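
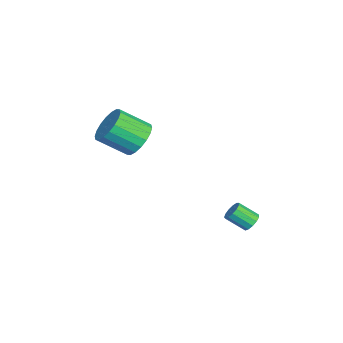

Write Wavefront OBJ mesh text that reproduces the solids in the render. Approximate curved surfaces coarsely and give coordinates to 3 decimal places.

v 1.331 4.121 -0.111
v 1.694 3.83 -0.439
v 1.593 2.867 0.304
v 1.229 3.159 0.631
v 1.872 3.981 -0.219
v 1.771 3.019 0.524
v 1.878 4.177 0.035
v 1.777 3.215 0.778
v 1.71 4.355 0.243
v 1.609 3.393 0.986
v 1.422 4.459 0.339
v 1.321 3.497 1.081
v 1.104 4.456 0.291
v 1.003 3.493 1.034
v 0.858 4.346 0.116
v 0.757 3.384 0.858
v 0.763 4.165 -0.132
v 0.662 3.203 0.611
v 0.847 3.97 -0.373
v 0.746 3.008 0.37
v 1.085 3.823 -0.531
v 0.984 2.861 0.212
v 1.401 3.771 -0.556
v 1.3 2.809 0.187
v -2.124 -1.468 3.352
v -1.626 -0.879 4.121
v -1.518 -2.402 5.218
v -2.016 -2.992 4.448
v -2.095 -0.83 4.235
v -1.987 -2.354 5.332
v -2.57 -0.908 4.174
v -2.461 -2.432 5.27
v -2.956 -1.097 3.95
v -2.848 -2.62 5.046
v -3.178 -1.359 3.607
v -3.07 -2.883 4.704
v -3.191 -1.643 3.214
v -3.083 -3.167 4.311
v -2.993 -1.893 2.848
v -2.885 -3.416 3.945
v -2.622 -2.058 2.582
v -2.514 -3.581 3.679
v -2.153 -2.106 2.468
v -2.045 -3.63 3.565
v -1.679 -2.028 2.53
v -1.57 -3.552 3.626
v -1.292 -1.84 2.754
v -1.184 -3.363 3.85
v -1.07 -1.577 3.096
v -0.962 -3.101 4.193
v -1.057 -1.293 3.489
v -0.949 -2.817 4.586
v -1.255 -1.044 3.855
v -1.147 -2.567 4.952
f 2 1 5
f 2 5 3
f 3 5 6
f 3 6 4
f 5 1 7
f 5 7 6
f 6 7 8
f 6 8 4
f 7 1 9
f 7 9 8
f 8 9 10
f 8 10 4
f 9 1 11
f 9 11 10
f 10 11 12
f 10 12 4
f 11 1 13
f 11 13 12
f 12 13 14
f 12 14 4
f 13 1 15
f 13 15 14
f 14 15 16
f 14 16 4
f 15 1 17
f 15 17 16
f 16 17 18
f 16 18 4
f 17 1 19
f 17 19 18
f 18 19 20
f 18 20 4
f 19 1 21
f 19 21 20
f 20 21 22
f 20 22 4
f 21 1 23
f 21 23 22
f 22 23 24
f 22 24 4
f 23 1 2
f 23 2 24
f 24 2 3
f 24 3 4
f 26 25 29
f 26 29 27
f 27 29 30
f 27 30 28
f 29 25 31
f 29 31 30
f 30 31 32
f 30 32 28
f 31 25 33
f 31 33 32
f 32 33 34
f 32 34 28
f 33 25 35
f 33 35 34
f 34 35 36
f 34 36 28
f 35 25 37
f 35 37 36
f 36 37 38
f 36 38 28
f 37 25 39
f 37 39 38
f 38 39 40
f 38 40 28
f 39 25 41
f 39 41 40
f 40 41 42
f 40 42 28
f 41 25 43
f 41 43 42
f 42 43 44
f 42 44 28
f 43 25 45
f 43 45 44
f 44 45 46
f 44 46 28
f 45 25 47
f 45 47 46
f 46 47 48
f 46 48 28
f 47 25 49
f 47 49 48
f 48 49 50
f 48 50 28
f 49 25 51
f 49 51 50
f 50 51 52
f 50 52 28
f 51 25 53
f 51 53 52
f 52 53 54
f 52 54 28
f 53 25 26
f 53 26 54
f 54 26 27
f 54 27 28



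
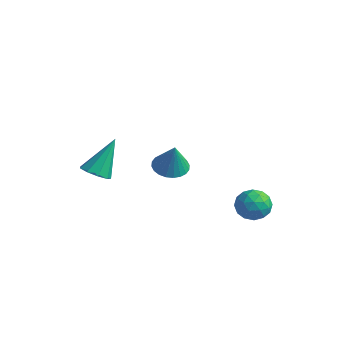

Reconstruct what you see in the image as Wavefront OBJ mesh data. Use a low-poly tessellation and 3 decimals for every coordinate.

v -2.635 -4.291 0.32
v -1.837 -4.259 0.275
v -2.585 -3.069 2.1
v -2.057 -3.843 -0.004
v -2.548 -3.637 -0.132
v -3.079 -3.737 -0.048
v -3.403 -4.097 0.208
v -3.367 -4.547 0.516
v -2.989 -4.878 0.733
v -2.445 -4.934 0.756
v -1.99 -4.69 0.576
v 1.749 -3.712 2.596
v 2.539 -3.871 2.327
v 2.211 -3.888 4.064
v 2.548 -3.542 2.364
v 2.435 -3.238 2.436
v 2.218 -3.007 2.532
v 1.929 -2.883 2.638
v 1.613 -2.885 2.737
v 1.317 -3.014 2.815
v 1.087 -3.248 2.859
v 0.958 -3.554 2.864
v 0.949 -3.883 2.827
v 1.062 -4.187 2.756
v 1.279 -4.418 2.659
v 1.568 -4.542 2.554
v 1.884 -4.54 2.454
v 2.18 -4.411 2.376
v 2.41 -4.176 2.332
v 2.657 -0.017 -1.454
v 3.286 0.646 -1.434
v 3.414 -0.766 -0.426
v 4.043 -0.103 -0.406
v 3.203 0.054 -0.08
v 2.735 0.517 -0.715
v 3.965 -0.637 -1.145
v 3.497 -0.174 -1.78
v 4.095 0.264 -1.243
v 3.624 0.69 -0.585
v 3.076 -0.81 -1.275
v 2.605 -0.384 -0.617
v 2.905 0.38 -1.534
v 3.795 -0.5 -0.326
v 3.301 -0.408 -0.134
v 3.671 -0.018 -0.122
v 2.581 0.304 -1.112
v 2.951 0.694 -1.1
v 2.902 0.346 -0.304
v 3.749 -0.814 -0.76
v 4.119 -0.424 -0.748
v 3.029 -0.102 -1.738
v 3.399 0.288 -1.726
v 3.798 -0.466 -1.556
v 3.75 0.545 -1.41
v 4.195 0.105 -0.806
v 4.149 -0.209 -1.24
v 3.874 0.063 -1.613
v 3.473 0.796 -1.023
v 3.918 0.356 -0.419
v 3.424 0.448 -0.228
v 3.149 0.72 -0.601
v 3.948 0.571 -0.911
v 2.782 -0.476 -1.441
v 3.227 -0.916 -0.837
v 3.551 -0.84 -1.259
v 3.276 -0.568 -1.632
v 2.505 -0.225 -1.054
v 2.95 -0.665 -0.45
v 2.826 -0.183 -0.247
v 2.551 0.089 -0.62
v 2.752 -0.691 -0.949
f 2 1 4
f 2 4 3
f 4 1 5
f 4 5 3
f 5 1 6
f 5 6 3
f 6 1 7
f 6 7 3
f 7 1 8
f 7 8 3
f 8 1 9
f 8 9 3
f 9 1 10
f 9 10 3
f 10 1 11
f 10 11 3
f 11 1 2
f 11 2 3
f 13 12 15
f 13 15 14
f 15 12 16
f 15 16 14
f 16 12 17
f 16 17 14
f 17 12 18
f 17 18 14
f 18 12 19
f 18 19 14
f 19 12 20
f 19 20 14
f 20 12 21
f 20 21 14
f 21 12 22
f 21 22 14
f 22 12 23
f 22 23 14
f 23 12 24
f 23 24 14
f 24 12 25
f 24 25 14
f 25 12 26
f 25 26 14
f 26 12 27
f 26 27 14
f 27 12 28
f 27 28 14
f 28 12 29
f 28 29 14
f 29 12 13
f 29 13 14
f 30 67 46
f 67 41 70
f 46 70 35
f 67 70 46
f 30 46 42
f 46 35 47
f 42 47 31
f 46 47 42
f 30 42 51
f 42 31 52
f 51 52 37
f 42 52 51
f 30 51 63
f 51 37 66
f 63 66 40
f 51 66 63
f 30 63 67
f 63 40 71
f 67 71 41
f 63 71 67
f 31 47 58
f 47 35 61
f 58 61 39
f 47 61 58
f 35 70 48
f 70 41 69
f 48 69 34
f 70 69 48
f 41 71 68
f 71 40 64
f 68 64 32
f 71 64 68
f 40 66 65
f 66 37 53
f 65 53 36
f 66 53 65
f 37 52 57
f 52 31 54
f 57 54 38
f 52 54 57
f 33 59 45
f 59 39 60
f 45 60 34
f 59 60 45
f 33 45 43
f 45 34 44
f 43 44 32
f 45 44 43
f 33 43 50
f 43 32 49
f 50 49 36
f 43 49 50
f 33 50 55
f 50 36 56
f 55 56 38
f 50 56 55
f 33 55 59
f 55 38 62
f 59 62 39
f 55 62 59
f 34 60 48
f 60 39 61
f 48 61 35
f 60 61 48
f 32 44 68
f 44 34 69
f 68 69 41
f 44 69 68
f 36 49 65
f 49 32 64
f 65 64 40
f 49 64 65
f 38 56 57
f 56 36 53
f 57 53 37
f 56 53 57
f 39 62 58
f 62 38 54
f 58 54 31
f 62 54 58



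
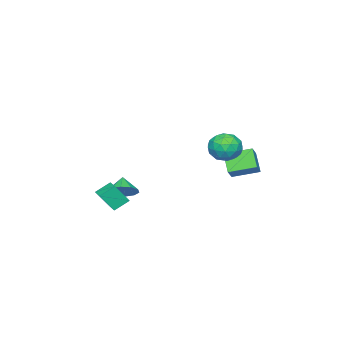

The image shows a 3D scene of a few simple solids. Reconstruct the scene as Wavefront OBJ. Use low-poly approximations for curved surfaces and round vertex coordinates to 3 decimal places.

v -5.152 1.874 0.197
v -4.337 2.142 0.916
v -4.451 2.644 -0.883
v -3.636 2.912 -0.163
v -4.284 0.448 -0.257
v -3.469 0.716 0.463
v -3.583 1.218 -1.336
v -2.768 1.486 -0.617
v 0.723 -3.462 -2.182
v 1.399 -4.144 -2.047
v 0.057 -3.958 -1.358
v 1.519 -3.689 -1.676
v 1.334 -3.147 -1.499
v 0.917 -2.725 -1.582
v 0.425 -2.585 -1.895
v 0.047 -2.78 -2.318
v -0.073 -3.235 -2.688
v 0.111 -3.777 -2.866
v 0.529 -4.199 -2.782
v 1.021 -4.339 -2.469
v -1.943 2.742 2.529
v -1.53 3.159 1.631
v -0.59 1.661 2.649
v -0.177 2.078 1.751
v -0.213 2.665 2.648
v -1.049 3.333 2.574
v -1.071 1.487 1.706
v -1.907 2.155 1.632
v -0.991 2.383 1.123
v -0.461 3.111 1.705
v -1.659 1.709 2.575
v -1.129 2.437 3.157
v -1.855 3.045 2.069
v -0.265 1.775 2.211
v -0.286 2.12 2.738
v -0.043 2.365 2.21
v -1.572 3.148 2.623
v -1.329 3.393 2.096
v -0.556 3.103 2.693
v -0.791 1.427 2.184
v -0.548 1.672 1.657
v -2.077 2.455 2.07
v -1.834 2.7 1.542
v -1.564 1.717 1.587
v -1.296 2.834 1.243
v -0.501 2.199 1.314
v -1.026 1.852 1.287
v -1.517 2.244 1.243
v -0.984 3.262 1.585
v -0.189 2.627 1.656
v -0.21 2.972 2.183
v -0.701 3.365 2.139
v -0.667 2.806 1.286
v -1.931 2.193 2.624
v -1.136 1.558 2.695
v -1.419 1.455 2.141
v -1.91 1.848 2.097
v -1.619 2.621 2.966
v -0.824 1.986 3.037
v -0.603 2.576 3.037
v -1.094 2.968 2.993
v -1.453 2.014 2.994
v 3.201 -2.536 -2.234
v 3.727 -3.154 -1.081
v 2.449 -2.023 -1.616
v 2.975 -2.641 -0.463
v 3.885 -1.699 -2.097
v 4.411 -2.317 -0.944
v 3.133 -1.186 -1.479
v 3.659 -1.804 -0.326
f 2 4 1
f 5 2 1
f 1 4 3
f 3 5 1
f 2 8 4
f 6 2 5
f 6 8 2
f 4 8 3
f 7 5 3
f 3 8 7
f 7 6 5
f 8 6 7
f 10 9 12
f 10 12 11
f 12 9 13
f 12 13 11
f 13 9 14
f 13 14 11
f 14 9 15
f 14 15 11
f 15 9 16
f 15 16 11
f 16 9 17
f 16 17 11
f 17 9 18
f 17 18 11
f 18 9 19
f 18 19 11
f 19 9 20
f 19 20 11
f 20 9 10
f 20 10 11
f 21 58 37
f 58 32 61
f 37 61 26
f 58 61 37
f 21 37 33
f 37 26 38
f 33 38 22
f 37 38 33
f 21 33 42
f 33 22 43
f 42 43 28
f 33 43 42
f 21 42 54
f 42 28 57
f 54 57 31
f 42 57 54
f 21 54 58
f 54 31 62
f 58 62 32
f 54 62 58
f 22 38 49
f 38 26 52
f 49 52 30
f 38 52 49
f 26 61 39
f 61 32 60
f 39 60 25
f 61 60 39
f 32 62 59
f 62 31 55
f 59 55 23
f 62 55 59
f 31 57 56
f 57 28 44
f 56 44 27
f 57 44 56
f 28 43 48
f 43 22 45
f 48 45 29
f 43 45 48
f 24 50 36
f 50 30 51
f 36 51 25
f 50 51 36
f 24 36 34
f 36 25 35
f 34 35 23
f 36 35 34
f 24 34 41
f 34 23 40
f 41 40 27
f 34 40 41
f 24 41 46
f 41 27 47
f 46 47 29
f 41 47 46
f 24 46 50
f 46 29 53
f 50 53 30
f 46 53 50
f 25 51 39
f 51 30 52
f 39 52 26
f 51 52 39
f 23 35 59
f 35 25 60
f 59 60 32
f 35 60 59
f 27 40 56
f 40 23 55
f 56 55 31
f 40 55 56
f 29 47 48
f 47 27 44
f 48 44 28
f 47 44 48
f 30 53 49
f 53 29 45
f 49 45 22
f 53 45 49
f 64 66 63
f 67 64 63
f 63 66 65
f 65 67 63
f 64 70 66
f 68 64 67
f 68 70 64
f 66 70 65
f 69 67 65
f 65 70 69
f 69 68 67
f 70 68 69



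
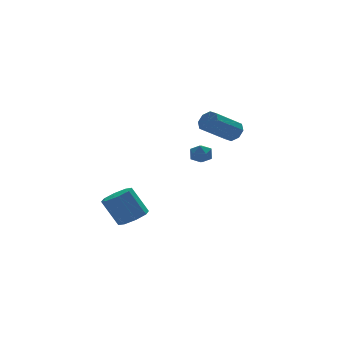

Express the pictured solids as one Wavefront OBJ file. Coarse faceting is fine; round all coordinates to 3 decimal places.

v -3.194 -2.86 -2.533
v -2.359 -2.988 -2.121
v -3.051 -2.328 -0.514
v -3.886 -2.2 -0.927
v -2.423 -2.335 -2.417
v -3.115 -1.675 -0.81
v -2.938 -1.99 -2.781
v -3.631 -1.33 -1.174
v -3.604 -2.154 -3
v -4.296 -1.494 -1.393
v -4.029 -2.732 -2.946
v -4.721 -2.072 -1.339
v -3.965 -3.385 -2.65
v -4.657 -2.725 -1.043
v -3.449 -3.73 -2.286
v -4.142 -3.07 -0.679
v -2.784 -3.566 -2.067
v -3.476 -2.906 -0.46
v 1.299 -0.649 0.323
v 1.855 -0.21 0.48
v 1.805 -1.51 0.94
v 2.361 -1.071 1.097
v 1.706 -0.945 1.383
v 1.393 -0.412 1.002
v 2.267 -1.308 0.418
v 1.954 -0.775 0.037
v 2.453 -0.617 0.539
v 2.106 -0.393 1.136
v 1.554 -1.327 0.284
v 1.207 -1.103 0.881
v 3.953 -0.635 2.012
v 4.375 -0.839 2.585
v 2.609 -1.189 3.761
v 2.187 -0.985 3.188
v 4.264 -0.283 2.584
v 2.499 -0.633 3.76
v 3.971 0.066 2.248
v 2.206 -0.284 3.424
v 3.667 0.005 1.774
v 1.902 -0.345 2.95
v 3.531 -0.431 1.439
v 1.765 -0.781 2.615
v 3.641 -0.987 1.44
v 1.876 -1.337 2.616
v 3.934 -1.336 1.776
v 2.169 -1.686 2.952
v 4.238 -1.275 2.25
v 2.473 -1.625 3.426
f 2 1 5
f 2 5 3
f 3 5 6
f 3 6 4
f 5 1 7
f 5 7 6
f 6 7 8
f 6 8 4
f 7 1 9
f 7 9 8
f 8 9 10
f 8 10 4
f 9 1 11
f 9 11 10
f 10 11 12
f 10 12 4
f 11 1 13
f 11 13 12
f 12 13 14
f 12 14 4
f 13 1 15
f 13 15 14
f 14 15 16
f 14 16 4
f 15 1 17
f 15 17 16
f 16 17 18
f 16 18 4
f 17 1 2
f 17 2 18
f 18 2 3
f 18 3 4
f 19 30 24
f 19 24 20
f 19 20 26
f 19 26 29
f 19 29 30
f 20 24 28
f 24 30 23
f 30 29 21
f 29 26 25
f 26 20 27
f 22 28 23
f 22 23 21
f 22 21 25
f 22 25 27
f 22 27 28
f 23 28 24
f 21 23 30
f 25 21 29
f 27 25 26
f 28 27 20
f 32 31 35
f 32 35 33
f 33 35 36
f 33 36 34
f 35 31 37
f 35 37 36
f 36 37 38
f 36 38 34
f 37 31 39
f 37 39 38
f 38 39 40
f 38 40 34
f 39 31 41
f 39 41 40
f 40 41 42
f 40 42 34
f 41 31 43
f 41 43 42
f 42 43 44
f 42 44 34
f 43 31 45
f 43 45 44
f 44 45 46
f 44 46 34
f 45 31 47
f 45 47 46
f 46 47 48
f 46 48 34
f 47 31 32
f 47 32 48
f 48 32 33
f 48 33 34



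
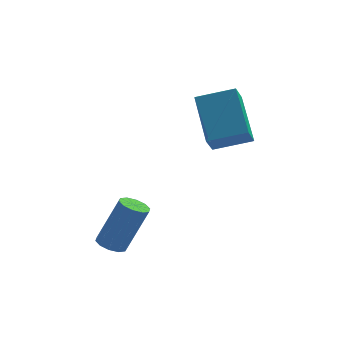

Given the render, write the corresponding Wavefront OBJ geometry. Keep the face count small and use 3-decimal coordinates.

v 1.34 0.008 -0.044
v 1.13 -0.567 0.616
v 0.989 1.524 1.166
v 0.78 0.949 1.826
v 2.64 -0.009 0.354
v 2.431 -0.584 1.014
v 2.29 1.507 1.564
v 2.08 0.932 2.224
v -1.773 -2.676 -2.75
v -1.336 -2.901 -2.922
v -0.611 -2.749 -1.282
v -1.047 -2.524 -1.11
v -1.308 -2.584 -2.964
v -0.583 -2.431 -1.324
v -1.457 -2.302 -2.925
v -0.732 -2.149 -1.284
v -1.726 -2.163 -2.818
v -1.001 -2.01 -1.178
v -2.014 -2.22 -2.686
v -1.288 -2.067 -1.046
v -2.209 -2.451 -2.578
v -1.484 -2.299 -0.938
v -2.237 -2.769 -2.536
v -1.512 -2.616 -0.896
v -2.088 -3.051 -2.576
v -1.363 -2.898 -0.935
v -1.819 -3.19 -2.682
v -1.094 -3.037 -1.042
v -1.532 -3.133 -2.814
v -0.806 -2.98 -1.174
f 2 4 1
f 5 2 1
f 1 4 3
f 3 5 1
f 2 8 4
f 6 2 5
f 6 8 2
f 4 8 3
f 7 5 3
f 3 8 7
f 7 6 5
f 8 6 7
f 10 9 13
f 10 13 11
f 11 13 14
f 11 14 12
f 13 9 15
f 13 15 14
f 14 15 16
f 14 16 12
f 15 9 17
f 15 17 16
f 16 17 18
f 16 18 12
f 17 9 19
f 17 19 18
f 18 19 20
f 18 20 12
f 19 9 21
f 19 21 20
f 20 21 22
f 20 22 12
f 21 9 23
f 21 23 22
f 22 23 24
f 22 24 12
f 23 9 25
f 23 25 24
f 24 25 26
f 24 26 12
f 25 9 27
f 25 27 26
f 26 27 28
f 26 28 12
f 27 9 29
f 27 29 28
f 28 29 30
f 28 30 12
f 29 9 10
f 29 10 30
f 30 10 11
f 30 11 12



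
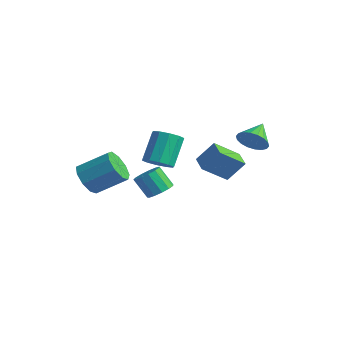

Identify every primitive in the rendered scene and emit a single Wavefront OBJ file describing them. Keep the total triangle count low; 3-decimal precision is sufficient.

v 3.337 2.34 0.925
v 3.852 2.187 1.61
v 2.843 3.5 1.555
v 4.075 2.406 1.381
v 4.152 2.612 1.063
v 4.068 2.764 0.717
v 3.839 2.832 0.412
v 3.51 2.802 0.209
v 3.148 2.681 0.148
v 2.823 2.492 0.24
v 2.599 2.273 0.469
v 2.522 2.067 0.788
v 2.607 1.915 1.134
v 2.836 1.848 1.438
v 3.164 1.877 1.641
v 3.527 1.998 1.703
v -0.753 -0.1 -3.518
v -0.167 -0.5 -3.193
v -0.941 -0.759 -2.117
v -1.527 -0.36 -2.442
v -0.122 -0.083 -3.06
v -0.896 -0.342 -1.984
v -0.277 0.328 -3.072
v -1.051 0.069 -1.997
v -0.584 0.603 -3.226
v -1.357 0.344 -2.151
v -0.944 0.655 -3.473
v -1.717 0.395 -2.397
v -1.243 0.467 -3.734
v -2.017 0.207 -2.658
v -1.388 0.099 -3.926
v -2.161 -0.161 -2.85
v -1.33 -0.333 -3.989
v -2.104 -0.592 -2.913
v -1.09 -0.69 -3.902
v -1.863 -0.949 -2.826
v -0.742 -0.86 -3.693
v -1.516 -1.12 -2.617
v -0.399 -0.789 -3.429
v -1.172 -1.048 -2.353
v -2.059 0.846 -2.408
v -1.467 0.448 -1.91
v -1.969 1.577 -0.414
v -2.561 1.974 -0.912
v -1.23 0.868 -2.147
v -1.731 1.997 -0.651
v -1.309 1.28 -2.484
v -1.811 2.408 -0.988
v -1.675 1.525 -2.792
v -2.177 2.654 -1.296
v -2.188 1.511 -2.953
v -2.689 2.64 -1.457
v -2.651 1.243 -2.906
v -3.153 2.372 -1.41
v -2.889 0.823 -2.669
v -3.39 1.952 -1.173
v -2.809 0.412 -2.332
v -3.311 1.54 -0.836
v -2.443 0.166 -2.024
v -2.945 1.295 -0.528
v -1.931 0.18 -1.863
v -2.432 1.309 -0.367
v -2.777 -3.215 -2.351
v -2.13 -3.145 -3.111
v -1.057 -1.956 -2.089
v -1.703 -2.025 -1.329
v -2.611 -2.662 -3.168
v -1.538 -1.473 -2.146
v -3.169 -2.438 -2.843
v -2.096 -1.248 -1.821
v -3.544 -2.577 -2.287
v -2.471 -1.387 -1.266
v -3.559 -3.014 -1.762
v -2.486 -1.825 -0.74
v -3.209 -3.546 -1.512
v -2.135 -2.356 -0.49
v -2.655 -3.922 -1.654
v -1.582 -2.733 -0.633
v -2.159 -3.968 -2.123
v -1.086 -2.778 -1.101
v -1.952 -3.661 -2.698
v -0.879 -2.471 -1.676
v 3.354 0.286 -0.35
v 2.911 -0.975 0.685
v 3.857 0.984 0.716
v 3.414 -0.277 1.751
v 4.246 -0.143 -0.491
v 3.803 -1.404 0.544
v 4.749 0.555 0.575
v 4.306 -0.706 1.61
f 2 1 4
f 2 4 3
f 4 1 5
f 4 5 3
f 5 1 6
f 5 6 3
f 6 1 7
f 6 7 3
f 7 1 8
f 7 8 3
f 8 1 9
f 8 9 3
f 9 1 10
f 9 10 3
f 10 1 11
f 10 11 3
f 11 1 12
f 11 12 3
f 12 1 13
f 12 13 3
f 13 1 14
f 13 14 3
f 14 1 15
f 14 15 3
f 15 1 16
f 15 16 3
f 16 1 2
f 16 2 3
f 18 17 21
f 18 21 19
f 19 21 22
f 19 22 20
f 21 17 23
f 21 23 22
f 22 23 24
f 22 24 20
f 23 17 25
f 23 25 24
f 24 25 26
f 24 26 20
f 25 17 27
f 25 27 26
f 26 27 28
f 26 28 20
f 27 17 29
f 27 29 28
f 28 29 30
f 28 30 20
f 29 17 31
f 29 31 30
f 30 31 32
f 30 32 20
f 31 17 33
f 31 33 32
f 32 33 34
f 32 34 20
f 33 17 35
f 33 35 34
f 34 35 36
f 34 36 20
f 35 17 37
f 35 37 36
f 36 37 38
f 36 38 20
f 37 17 39
f 37 39 38
f 38 39 40
f 38 40 20
f 39 17 18
f 39 18 40
f 40 18 19
f 40 19 20
f 42 41 45
f 42 45 43
f 43 45 46
f 43 46 44
f 45 41 47
f 45 47 46
f 46 47 48
f 46 48 44
f 47 41 49
f 47 49 48
f 48 49 50
f 48 50 44
f 49 41 51
f 49 51 50
f 50 51 52
f 50 52 44
f 51 41 53
f 51 53 52
f 52 53 54
f 52 54 44
f 53 41 55
f 53 55 54
f 54 55 56
f 54 56 44
f 55 41 57
f 55 57 56
f 56 57 58
f 56 58 44
f 57 41 59
f 57 59 58
f 58 59 60
f 58 60 44
f 59 41 61
f 59 61 60
f 60 61 62
f 60 62 44
f 61 41 42
f 61 42 62
f 62 42 43
f 62 43 44
f 64 63 67
f 64 67 65
f 65 67 68
f 65 68 66
f 67 63 69
f 67 69 68
f 68 69 70
f 68 70 66
f 69 63 71
f 69 71 70
f 70 71 72
f 70 72 66
f 71 63 73
f 71 73 72
f 72 73 74
f 72 74 66
f 73 63 75
f 73 75 74
f 74 75 76
f 74 76 66
f 75 63 77
f 75 77 76
f 76 77 78
f 76 78 66
f 77 63 79
f 77 79 78
f 78 79 80
f 78 80 66
f 79 63 81
f 79 81 80
f 80 81 82
f 80 82 66
f 81 63 64
f 81 64 82
f 82 64 65
f 82 65 66
f 84 86 83
f 87 84 83
f 83 86 85
f 85 87 83
f 84 90 86
f 88 84 87
f 88 90 84
f 86 90 85
f 89 87 85
f 85 90 89
f 89 88 87
f 90 88 89



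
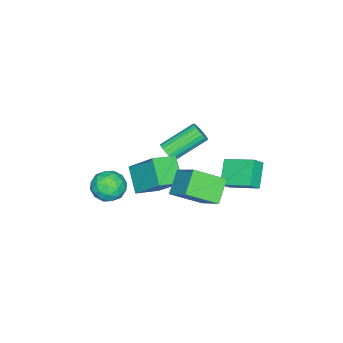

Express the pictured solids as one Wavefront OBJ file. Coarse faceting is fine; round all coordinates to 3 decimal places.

v 1.7 2.046 -0.134
v 2.464 3.346 1.087
v 2.805 2.218 -1.009
v 3.569 3.518 0.212
v 2.571 0.742 0.708
v 3.335 2.042 1.929
v 3.676 0.914 -0.167
v 4.44 2.214 1.054
v -3.834 0.497 -3.99
v -3.831 2.207 -3.285
v -2.654 0.895 -4.962
v -2.651 2.606 -4.257
v -3.269 0.254 -3.403
v -3.266 1.965 -2.698
v -2.089 0.653 -4.375
v -2.086 2.363 -3.67
v -1.134 -1.863 -2.071
v -0.958 -2.144 -1.559
v -2.33 -0.998 -0.457
v -2.506 -0.717 -0.969
v -0.799 -1.946 -1.567
v -2.172 -0.8 -0.466
v -0.699 -1.734 -1.663
v -2.071 -0.588 -0.562
v -0.673 -1.544 -1.829
v -2.046 -0.398 -0.728
v -0.728 -1.409 -2.037
v -2.1 -0.263 -0.936
v -0.852 -1.353 -2.251
v -2.225 -0.207 -1.15
v -1.025 -1.385 -2.433
v -2.398 -0.239 -1.332
v -1.217 -1.5 -2.553
v -2.59 -0.353 -1.452
v -1.395 -1.677 -2.59
v -2.767 -0.531 -1.488
v -1.527 -1.887 -2.536
v -2.899 -0.74 -1.435
v -1.592 -2.092 -2.402
v -2.964 -0.946 -1.301
v -1.577 -2.258 -2.211
v -2.949 -1.112 -1.11
v -1.485 -2.356 -1.996
v -2.858 -1.21 -0.894
v -1.333 -2.368 -1.793
v -2.706 -1.222 -0.692
v -1.147 -2.294 -1.638
v -2.519 -1.147 -0.537
v 1.042 -2.97 -3.306
v 1.72 -3.281 -2.658
v 1.42 -4.179 -4.282
v 2.098 -4.49 -3.634
v 1.137 -4.562 -3.416
v 0.903 -3.815 -2.813
v 2.237 -3.645 -4.127
v 2.003 -2.898 -3.524
v 2.459 -3.698 -3.166
v 1.779 -4.265 -2.726
v 1.361 -3.195 -4.214
v 0.681 -3.762 -3.774
v 1.348 -3.019 -2.896
v 1.792 -4.441 -4.044
v 1.227 -4.483 -3.915
v 1.626 -4.666 -3.535
v 0.868 -3.333 -2.987
v 1.267 -3.516 -2.606
v 0.923 -4.269 -3.052
v 1.873 -3.944 -4.334
v 2.272 -4.127 -3.953
v 1.514 -2.794 -3.405
v 1.913 -2.977 -3.025
v 2.217 -3.191 -3.888
v 2.181 -3.447 -2.814
v 2.403 -4.158 -3.387
v 2.484 -3.661 -3.677
v 2.347 -3.222 -3.323
v 1.781 -3.781 -2.555
v 2.003 -4.491 -3.129
v 1.438 -4.534 -3.001
v 1.301 -4.094 -2.646
v 2.215 -4.026 -2.854
v 1.137 -2.969 -3.811
v 1.359 -3.679 -4.385
v 1.839 -3.366 -4.294
v 1.702 -2.926 -3.939
v 0.737 -3.302 -3.553
v 0.959 -4.013 -4.126
v 0.793 -4.238 -3.617
v 0.656 -3.799 -3.263
v 0.925 -3.434 -4.086
v 0.141 -2.032 -2.086
v 0.408 -0.531 -0.528
v 1.03 -1.145 -3.093
v 1.296 0.356 -1.535
v 1.304 -2.696 -1.645
v 1.57 -1.195 -0.087
v 2.192 -1.809 -2.652
v 2.459 -0.308 -1.094
f 2 4 1
f 5 2 1
f 1 4 3
f 3 5 1
f 2 8 4
f 6 2 5
f 6 8 2
f 4 8 3
f 7 5 3
f 3 8 7
f 7 6 5
f 8 6 7
f 10 12 9
f 13 10 9
f 9 12 11
f 11 13 9
f 10 16 12
f 14 10 13
f 14 16 10
f 12 16 11
f 15 13 11
f 11 16 15
f 15 14 13
f 16 14 15
f 18 17 21
f 18 21 19
f 19 21 22
f 19 22 20
f 21 17 23
f 21 23 22
f 22 23 24
f 22 24 20
f 23 17 25
f 23 25 24
f 24 25 26
f 24 26 20
f 25 17 27
f 25 27 26
f 26 27 28
f 26 28 20
f 27 17 29
f 27 29 28
f 28 29 30
f 28 30 20
f 29 17 31
f 29 31 30
f 30 31 32
f 30 32 20
f 31 17 33
f 31 33 32
f 32 33 34
f 32 34 20
f 33 17 35
f 33 35 34
f 34 35 36
f 34 36 20
f 35 17 37
f 35 37 36
f 36 37 38
f 36 38 20
f 37 17 39
f 37 39 38
f 38 39 40
f 38 40 20
f 39 17 41
f 39 41 40
f 40 41 42
f 40 42 20
f 41 17 43
f 41 43 42
f 42 43 44
f 42 44 20
f 43 17 45
f 43 45 44
f 44 45 46
f 44 46 20
f 45 17 47
f 45 47 46
f 46 47 48
f 46 48 20
f 47 17 18
f 47 18 48
f 48 18 19
f 48 19 20
f 49 86 65
f 86 60 89
f 65 89 54
f 86 89 65
f 49 65 61
f 65 54 66
f 61 66 50
f 65 66 61
f 49 61 70
f 61 50 71
f 70 71 56
f 61 71 70
f 49 70 82
f 70 56 85
f 82 85 59
f 70 85 82
f 49 82 86
f 82 59 90
f 86 90 60
f 82 90 86
f 50 66 77
f 66 54 80
f 77 80 58
f 66 80 77
f 54 89 67
f 89 60 88
f 67 88 53
f 89 88 67
f 60 90 87
f 90 59 83
f 87 83 51
f 90 83 87
f 59 85 84
f 85 56 72
f 84 72 55
f 85 72 84
f 56 71 76
f 71 50 73
f 76 73 57
f 71 73 76
f 52 78 64
f 78 58 79
f 64 79 53
f 78 79 64
f 52 64 62
f 64 53 63
f 62 63 51
f 64 63 62
f 52 62 69
f 62 51 68
f 69 68 55
f 62 68 69
f 52 69 74
f 69 55 75
f 74 75 57
f 69 75 74
f 52 74 78
f 74 57 81
f 78 81 58
f 74 81 78
f 53 79 67
f 79 58 80
f 67 80 54
f 79 80 67
f 51 63 87
f 63 53 88
f 87 88 60
f 63 88 87
f 55 68 84
f 68 51 83
f 84 83 59
f 68 83 84
f 57 75 76
f 75 55 72
f 76 72 56
f 75 72 76
f 58 81 77
f 81 57 73
f 77 73 50
f 81 73 77
f 92 94 91
f 95 92 91
f 91 94 93
f 93 95 91
f 92 98 94
f 96 92 95
f 96 98 92
f 94 98 93
f 97 95 93
f 93 98 97
f 97 96 95
f 98 96 97



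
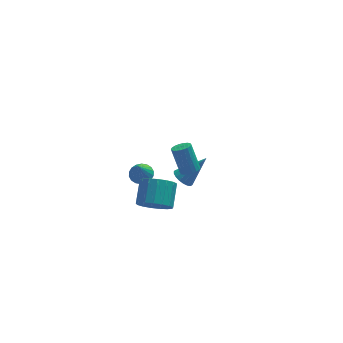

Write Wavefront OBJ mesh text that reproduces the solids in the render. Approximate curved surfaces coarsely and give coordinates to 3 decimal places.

v 0.556 2.758 -4.229
v 1.009 2.42 -4.608
v 1.864 2.902 -2.791
v 1.06 2.709 -4.683
v 1.011 3.007 -4.668
v 0.872 3.256 -4.567
v 0.67 3.406 -4.399
v 0.446 3.428 -4.197
v 0.243 3.317 -4.001
v 0.103 3.095 -3.851
v 0.052 2.807 -3.776
v 0.1 2.508 -3.79
v 0.24 2.26 -3.892
v 0.441 2.109 -4.06
v 0.666 2.088 -4.262
v 0.868 2.199 -4.457
v -0.062 -2.675 1.977
v 0.453 -2.719 2.13
v 0.098 -2.049 3.517
v -0.418 -2.005 3.363
v 0.447 -2.503 2.024
v 0.092 -1.833 3.411
v 0.34 -2.321 1.909
v -0.015 -1.652 3.296
v 0.153 -2.21 1.807
v -0.202 -1.54 3.194
v -0.076 -2.19 1.739
v -0.431 -1.521 3.126
v -0.303 -2.267 1.718
v -0.658 -1.597 3.104
v -0.482 -2.424 1.748
v -0.837 -1.754 3.134
v -0.578 -2.631 1.823
v -0.933 -1.961 3.21
v -0.572 -2.847 1.929
v -0.927 -2.177 3.316
v -0.465 -3.028 2.044
v -0.82 -2.359 3.431
v -0.278 -3.14 2.146
v -0.633 -2.47 3.533
v -0.049 -3.159 2.214
v -0.404 -2.49 3.601
v 0.178 -3.083 2.236
v -0.177 -2.413 3.622
v 0.357 -2.926 2.206
v 0.002 -2.256 3.592
v -1.65 3.466 -4.159
v -1.248 3.959 -3.867
v -1.91 2.934 -2.901
v -1.53 4.092 -3.869
v -1.836 4.1 -3.929
v -2.105 3.983 -4.034
v -2.283 3.763 -4.164
v -2.336 3.485 -4.293
v -2.254 3.202 -4.395
v -2.051 2.972 -4.451
v -1.769 2.84 -4.448
v -1.464 2.831 -4.388
v -1.195 2.948 -4.283
v -1.016 3.168 -4.153
v -0.963 3.447 -4.025
v -1.046 3.729 -3.922
v -1.361 0.775 -4.416
v -0.405 0.692 -4.763
v 0.016 1.903 -3.892
v -0.939 1.985 -3.544
v -0.62 0.995 -5.081
v -0.198 2.206 -4.21
v -1.004 1.248 -5.246
v -0.582 2.458 -4.375
v -1.469 1.392 -5.221
v -1.048 2.602 -4.349
v -1.91 1.394 -5.011
v -1.489 2.605 -4.14
v -2.225 1.255 -4.665
v -1.804 2.466 -3.794
v -2.342 1.006 -4.262
v -1.921 2.216 -3.391
v -2.234 0.703 -3.894
v -1.813 1.914 -3.023
v -1.926 0.418 -3.645
v -1.505 1.628 -2.774
v -1.489 0.213 -3.574
v -1.067 1.424 -2.702
v -1.022 0.138 -3.694
v -0.6 1.349 -2.823
v -0.633 0.208 -3.981
v -0.211 1.419 -3.109
v -0.41 0.408 -4.366
v 0.011 1.619 -3.495
f 2 1 4
f 2 4 3
f 4 1 5
f 4 5 3
f 5 1 6
f 5 6 3
f 6 1 7
f 6 7 3
f 7 1 8
f 7 8 3
f 8 1 9
f 8 9 3
f 9 1 10
f 9 10 3
f 10 1 11
f 10 11 3
f 11 1 12
f 11 12 3
f 12 1 13
f 12 13 3
f 13 1 14
f 13 14 3
f 14 1 15
f 14 15 3
f 15 1 16
f 15 16 3
f 16 1 2
f 16 2 3
f 18 17 21
f 18 21 19
f 19 21 22
f 19 22 20
f 21 17 23
f 21 23 22
f 22 23 24
f 22 24 20
f 23 17 25
f 23 25 24
f 24 25 26
f 24 26 20
f 25 17 27
f 25 27 26
f 26 27 28
f 26 28 20
f 27 17 29
f 27 29 28
f 28 29 30
f 28 30 20
f 29 17 31
f 29 31 30
f 30 31 32
f 30 32 20
f 31 17 33
f 31 33 32
f 32 33 34
f 32 34 20
f 33 17 35
f 33 35 34
f 34 35 36
f 34 36 20
f 35 17 37
f 35 37 36
f 36 37 38
f 36 38 20
f 37 17 39
f 37 39 38
f 38 39 40
f 38 40 20
f 39 17 41
f 39 41 40
f 40 41 42
f 40 42 20
f 41 17 43
f 41 43 42
f 42 43 44
f 42 44 20
f 43 17 45
f 43 45 44
f 44 45 46
f 44 46 20
f 45 17 18
f 45 18 46
f 46 18 19
f 46 19 20
f 48 47 50
f 48 50 49
f 50 47 51
f 50 51 49
f 51 47 52
f 51 52 49
f 52 47 53
f 52 53 49
f 53 47 54
f 53 54 49
f 54 47 55
f 54 55 49
f 55 47 56
f 55 56 49
f 56 47 57
f 56 57 49
f 57 47 58
f 57 58 49
f 58 47 59
f 58 59 49
f 59 47 60
f 59 60 49
f 60 47 61
f 60 61 49
f 61 47 62
f 61 62 49
f 62 47 48
f 62 48 49
f 64 63 67
f 64 67 65
f 65 67 68
f 65 68 66
f 67 63 69
f 67 69 68
f 68 69 70
f 68 70 66
f 69 63 71
f 69 71 70
f 70 71 72
f 70 72 66
f 71 63 73
f 71 73 72
f 72 73 74
f 72 74 66
f 73 63 75
f 73 75 74
f 74 75 76
f 74 76 66
f 75 63 77
f 75 77 76
f 76 77 78
f 76 78 66
f 77 63 79
f 77 79 78
f 78 79 80
f 78 80 66
f 79 63 81
f 79 81 80
f 80 81 82
f 80 82 66
f 81 63 83
f 81 83 82
f 82 83 84
f 82 84 66
f 83 63 85
f 83 85 84
f 84 85 86
f 84 86 66
f 85 63 87
f 85 87 86
f 86 87 88
f 86 88 66
f 87 63 89
f 87 89 88
f 88 89 90
f 88 90 66
f 89 63 64
f 89 64 90
f 90 64 65
f 90 65 66



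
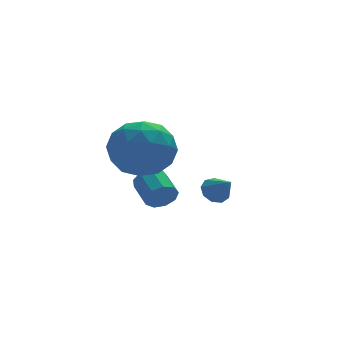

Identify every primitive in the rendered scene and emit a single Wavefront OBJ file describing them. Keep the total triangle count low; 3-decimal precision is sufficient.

v -1.105 -0.22 -1.172
v -0.709 -0.354 -0.714
v -0.82 0.706 -0.309
v -1.215 0.84 -0.768
v -0.497 -0.204 -1.049
v -0.608 0.856 -0.645
v -0.57 -0.061 -1.442
v -0.68 0.999 -1.038
v -0.892 0.007 -1.709
v -1.003 1.067 -1.304
v -1.315 -0.031 -1.724
v -1.425 1.029 -1.32
v -1.639 -0.158 -1.482
v -1.749 0.903 -1.077
v -1.713 -0.313 -1.094
v -1.823 0.747 -0.69
v -1.503 -0.425 -0.743
v -1.613 0.635 -0.339
v -1.106 -0.441 -0.593
v -1.217 0.619 -0.189
v -2.757 -0.055 1.949
v -2.053 0.701 1.243
v -1.647 -1.641 1.357
v -0.943 -0.885 0.651
v -0.881 -0.814 1.899
v -1.567 0.166 2.265
v -2.133 -1.106 0.335
v -2.819 -0.126 0.701
v -1.667 0.051 0.246
v -0.893 0.232 1.212
v -2.807 -1.172 1.388
v -2.033 -0.991 2.354
v -2.503 0.462 1.648
v -1.197 -1.402 0.952
v -1.161 -1.361 1.685
v -0.747 -0.916 1.271
v -2.217 0.148 2.248
v -1.803 0.593 1.834
v -1.114 -0.298 2.219
v -1.897 -1.533 0.766
v -1.483 -1.088 0.352
v -2.953 -0.024 1.329
v -2.539 0.421 0.915
v -2.586 -0.642 0.381
v -1.862 0.525 0.647
v -1.209 -0.407 0.299
v -1.909 -0.538 0.113
v -2.312 0.039 0.328
v -1.407 0.631 1.215
v -0.754 -0.301 0.867
v -0.718 -0.259 1.601
v -1.121 0.317 1.816
v -1.18 0.249 0.629
v -2.946 -0.639 1.733
v -2.293 -1.571 1.385
v -2.579 -1.257 0.784
v -2.982 -0.681 0.999
v -2.491 -0.533 2.301
v -1.838 -1.465 1.953
v -1.388 -0.979 2.272
v -1.791 -0.402 2.487
v -2.52 -1.189 1.971
v 1.969 3.294 -2.794
v 2.41 3.65 -2.568
v 2.271 2.446 -2.046
v 2.055 3.71 -2.356
v 1.66 3.576 -2.35
v 1.41 3.309 -2.551
v 1.421 3.036 -2.866
v 1.689 2.883 -3.147
v 2.088 2.923 -3.263
v 2.431 3.136 -3.159
v 2.558 3.423 -2.885
f 2 1 5
f 2 5 3
f 3 5 6
f 3 6 4
f 5 1 7
f 5 7 6
f 6 7 8
f 6 8 4
f 7 1 9
f 7 9 8
f 8 9 10
f 8 10 4
f 9 1 11
f 9 11 10
f 10 11 12
f 10 12 4
f 11 1 13
f 11 13 12
f 12 13 14
f 12 14 4
f 13 1 15
f 13 15 14
f 14 15 16
f 14 16 4
f 15 1 17
f 15 17 16
f 16 17 18
f 16 18 4
f 17 1 19
f 17 19 18
f 18 19 20
f 18 20 4
f 19 1 2
f 19 2 20
f 20 2 3
f 20 3 4
f 21 58 37
f 58 32 61
f 37 61 26
f 58 61 37
f 21 37 33
f 37 26 38
f 33 38 22
f 37 38 33
f 21 33 42
f 33 22 43
f 42 43 28
f 33 43 42
f 21 42 54
f 42 28 57
f 54 57 31
f 42 57 54
f 21 54 58
f 54 31 62
f 58 62 32
f 54 62 58
f 22 38 49
f 38 26 52
f 49 52 30
f 38 52 49
f 26 61 39
f 61 32 60
f 39 60 25
f 61 60 39
f 32 62 59
f 62 31 55
f 59 55 23
f 62 55 59
f 31 57 56
f 57 28 44
f 56 44 27
f 57 44 56
f 28 43 48
f 43 22 45
f 48 45 29
f 43 45 48
f 24 50 36
f 50 30 51
f 36 51 25
f 50 51 36
f 24 36 34
f 36 25 35
f 34 35 23
f 36 35 34
f 24 34 41
f 34 23 40
f 41 40 27
f 34 40 41
f 24 41 46
f 41 27 47
f 46 47 29
f 41 47 46
f 24 46 50
f 46 29 53
f 50 53 30
f 46 53 50
f 25 51 39
f 51 30 52
f 39 52 26
f 51 52 39
f 23 35 59
f 35 25 60
f 59 60 32
f 35 60 59
f 27 40 56
f 40 23 55
f 56 55 31
f 40 55 56
f 29 47 48
f 47 27 44
f 48 44 28
f 47 44 48
f 30 53 49
f 53 29 45
f 49 45 22
f 53 45 49
f 64 63 66
f 64 66 65
f 66 63 67
f 66 67 65
f 67 63 68
f 67 68 65
f 68 63 69
f 68 69 65
f 69 63 70
f 69 70 65
f 70 63 71
f 70 71 65
f 71 63 72
f 71 72 65
f 72 63 73
f 72 73 65
f 73 63 64
f 73 64 65



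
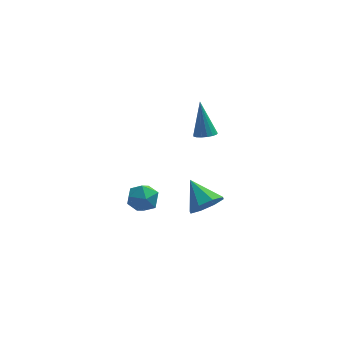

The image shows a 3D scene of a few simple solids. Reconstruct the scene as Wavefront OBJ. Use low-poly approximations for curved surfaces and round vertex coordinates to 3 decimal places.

v 1.952 -1.758 2.735
v 2.27 -2.18 2.951
v 1.728 -1.022 4.505
v 2.451 -1.984 2.893
v 2.519 -1.737 2.798
v 2.456 -1.495 2.69
v 2.278 -1.313 2.591
v 2.026 -1.233 2.526
v 1.756 -1.273 2.508
v 1.532 -1.425 2.543
v 1.404 -1.653 2.621
v 1.402 -1.904 2.726
v 1.525 -2.123 2.833
v 1.747 -2.258 2.917
v 2.016 -2.278 2.96
v -1.109 -2.051 -1.407
v -0.312 -2.399 -1.332
v -1.628 -3.061 -0.568
v -0.831 -3.409 -0.493
v -1.007 -2.637 -0.126
v -0.686 -2.012 -0.645
v -1.254 -3.448 -1.255
v -0.933 -2.823 -1.774
v -0.402 -3.262 -1.238
v -0.249 -2.76 -0.54
v -1.691 -2.7 -1.36
v -1.538 -2.198 -0.662
v 2.061 -1.571 -2.491
v 2.821 -1.571 -1.904
v 1.319 -0.409 -1.529
v 2.885 -1.08 -2.448
v 2.466 -0.877 -3.016
v 1.81 -1.08 -3.277
v 1.301 -1.571 -3.077
v 1.237 -2.061 -2.534
v 1.656 -2.264 -1.965
v 2.312 -2.061 -1.705
f 2 1 4
f 2 4 3
f 4 1 5
f 4 5 3
f 5 1 6
f 5 6 3
f 6 1 7
f 6 7 3
f 7 1 8
f 7 8 3
f 8 1 9
f 8 9 3
f 9 1 10
f 9 10 3
f 10 1 11
f 10 11 3
f 11 1 12
f 11 12 3
f 12 1 13
f 12 13 3
f 13 1 14
f 13 14 3
f 14 1 15
f 14 15 3
f 15 1 2
f 15 2 3
f 16 27 21
f 16 21 17
f 16 17 23
f 16 23 26
f 16 26 27
f 17 21 25
f 21 27 20
f 27 26 18
f 26 23 22
f 23 17 24
f 19 25 20
f 19 20 18
f 19 18 22
f 19 22 24
f 19 24 25
f 20 25 21
f 18 20 27
f 22 18 26
f 24 22 23
f 25 24 17
f 29 28 31
f 29 31 30
f 31 28 32
f 31 32 30
f 32 28 33
f 32 33 30
f 33 28 34
f 33 34 30
f 34 28 35
f 34 35 30
f 35 28 36
f 35 36 30
f 36 28 37
f 36 37 30
f 37 28 29
f 37 29 30



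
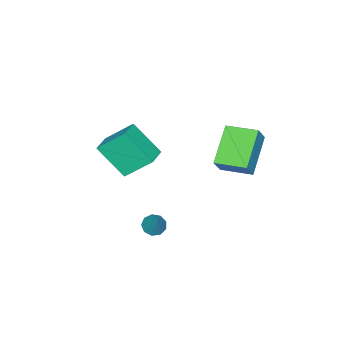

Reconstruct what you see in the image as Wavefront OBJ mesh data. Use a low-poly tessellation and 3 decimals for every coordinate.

v 2.873 1.216 -3.943
v 3.275 1.409 -4.247
v 3.387 1.824 -2.877
v 2.992 1.646 -4.246
v 2.653 1.682 -4.103
v 2.417 1.499 -3.885
v 2.395 1.184 -3.694
v 2.596 0.884 -3.619
v 2.927 0.738 -3.696
v 3.233 0.817 -3.888
v 3.37 1.082 -4.106
v 0.763 3.045 -0.694
v -0.804 2.473 0.374
v 0.354 4.429 -0.552
v -1.213 3.857 0.515
v 1.333 3.123 0.185
v -0.234 2.551 1.252
v 0.924 4.507 0.326
v -0.643 3.935 1.394
v 1.287 -1.203 -2.462
v 1.502 -2.532 -1.135
v 0.713 -0.105 -1.269
v 0.927 -1.433 0.058
v 2.233 -0.887 -2.298
v 2.447 -2.215 -0.971
v 1.658 0.212 -1.105
v 1.873 -1.117 0.222
f 2 1 4
f 2 4 3
f 4 1 5
f 4 5 3
f 5 1 6
f 5 6 3
f 6 1 7
f 6 7 3
f 7 1 8
f 7 8 3
f 8 1 9
f 8 9 3
f 9 1 10
f 9 10 3
f 10 1 11
f 10 11 3
f 11 1 2
f 11 2 3
f 13 15 12
f 16 13 12
f 12 15 14
f 14 16 12
f 13 19 15
f 17 13 16
f 17 19 13
f 15 19 14
f 18 16 14
f 14 19 18
f 18 17 16
f 19 17 18
f 21 23 20
f 24 21 20
f 20 23 22
f 22 24 20
f 21 27 23
f 25 21 24
f 25 27 21
f 23 27 22
f 26 24 22
f 22 27 26
f 26 25 24
f 27 25 26



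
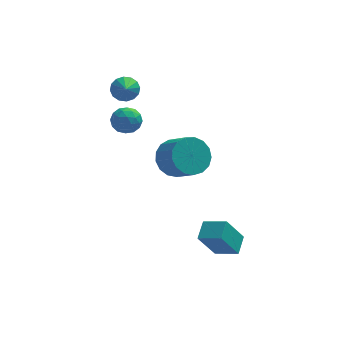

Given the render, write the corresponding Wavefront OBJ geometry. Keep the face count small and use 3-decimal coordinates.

v 0.391 3.046 -0.908
v 1.102 2.978 -1.534
v 1.74 2.126 -0.719
v 1.029 2.194 -0.092
v 1.225 3.325 -1.267
v 1.862 2.474 -0.452
v 1.157 3.608 -0.918
v 1.794 2.757 -0.103
v 0.913 3.763 -0.567
v 1.55 2.911 0.249
v 0.55 3.753 -0.293
v 1.187 2.901 0.522
v 0.151 3.581 -0.16
v 0.788 2.729 0.655
v -0.194 3.286 -0.199
v 0.443 2.435 0.616
v -0.404 2.937 -0.4
v 0.233 2.085 0.415
v -0.432 2.612 -0.717
v 0.205 1.761 0.098
v -0.271 2.387 -1.078
v 0.366 1.535 -0.263
v 0.041 2.313 -1.4
v 0.678 1.461 -0.584
v 0.434 2.406 -1.609
v 1.071 1.555 -0.794
v 0.817 2.646 -1.657
v 1.454 1.795 -0.842
v -1.551 4.366 1.139
v -0.994 3.951 1.253
v -2.186 3.449 0.907
v -1.629 3.034 1.021
v -1.929 3.376 1.558
v -1.537 3.943 1.702
v -1.643 3.457 0.458
v -1.251 4.024 0.602
v -1.051 3.389 0.832
v -1.227 3.339 1.513
v -1.953 4.061 0.647
v -2.129 4.011 1.328
v -1.217 4.239 1.217
v -1.963 3.161 0.943
v -2.14 3.362 1.259
v -1.812 3.118 1.327
v -1.536 4.235 1.48
v -1.208 3.991 1.547
v -1.758 3.653 1.727
v -1.972 3.409 0.613
v -1.644 3.165 0.68
v -1.368 4.282 0.833
v -1.04 4.038 0.901
v -1.422 3.747 0.433
v -0.922 3.665 1.036
v -1.296 3.126 0.9
v -1.304 3.374 0.569
v -1.074 3.708 0.653
v -1.026 3.636 1.436
v -1.4 3.096 1.3
v -1.576 3.298 1.616
v -1.345 3.631 1.7
v -1.06 3.305 1.189
v -1.78 4.304 0.86
v -2.154 3.764 0.724
v -1.835 3.769 0.46
v -1.604 4.102 0.544
v -1.884 4.274 1.26
v -2.258 3.735 1.124
v -2.106 3.692 1.507
v -1.876 4.026 1.591
v -2.12 4.095 0.971
v -1.618 3.843 2.953
v -1.352 4.181 3.4
v -1.602 3.017 3.567
v -1.668 4.211 3.45
v -1.97 4.143 3.366
v -2.178 3.995 3.172
v -2.236 3.806 2.919
v -2.129 3.627 2.675
v -1.885 3.506 2.506
v -1.569 3.475 2.456
v -1.267 3.544 2.54
v -1.059 3.692 2.734
v -1 3.881 2.987
v -1.108 4.06 3.23
v 1.922 -2.295 -1.515
v 2.193 -1.499 -1.167
v 1.027 -1.824 -1.894
v 1.298 -1.028 -1.546
v 2.642 -1.972 -2.814
v 2.913 -1.176 -2.466
v 1.747 -1.501 -3.193
v 2.018 -0.705 -2.845
f 2 1 5
f 2 5 3
f 3 5 6
f 3 6 4
f 5 1 7
f 5 7 6
f 6 7 8
f 6 8 4
f 7 1 9
f 7 9 8
f 8 9 10
f 8 10 4
f 9 1 11
f 9 11 10
f 10 11 12
f 10 12 4
f 11 1 13
f 11 13 12
f 12 13 14
f 12 14 4
f 13 1 15
f 13 15 14
f 14 15 16
f 14 16 4
f 15 1 17
f 15 17 16
f 16 17 18
f 16 18 4
f 17 1 19
f 17 19 18
f 18 19 20
f 18 20 4
f 19 1 21
f 19 21 20
f 20 21 22
f 20 22 4
f 21 1 23
f 21 23 22
f 22 23 24
f 22 24 4
f 23 1 25
f 23 25 24
f 24 25 26
f 24 26 4
f 25 1 27
f 25 27 26
f 26 27 28
f 26 28 4
f 27 1 2
f 27 2 28
f 28 2 3
f 28 3 4
f 29 66 45
f 66 40 69
f 45 69 34
f 66 69 45
f 29 45 41
f 45 34 46
f 41 46 30
f 45 46 41
f 29 41 50
f 41 30 51
f 50 51 36
f 41 51 50
f 29 50 62
f 50 36 65
f 62 65 39
f 50 65 62
f 29 62 66
f 62 39 70
f 66 70 40
f 62 70 66
f 30 46 57
f 46 34 60
f 57 60 38
f 46 60 57
f 34 69 47
f 69 40 68
f 47 68 33
f 69 68 47
f 40 70 67
f 70 39 63
f 67 63 31
f 70 63 67
f 39 65 64
f 65 36 52
f 64 52 35
f 65 52 64
f 36 51 56
f 51 30 53
f 56 53 37
f 51 53 56
f 32 58 44
f 58 38 59
f 44 59 33
f 58 59 44
f 32 44 42
f 44 33 43
f 42 43 31
f 44 43 42
f 32 42 49
f 42 31 48
f 49 48 35
f 42 48 49
f 32 49 54
f 49 35 55
f 54 55 37
f 49 55 54
f 32 54 58
f 54 37 61
f 58 61 38
f 54 61 58
f 33 59 47
f 59 38 60
f 47 60 34
f 59 60 47
f 31 43 67
f 43 33 68
f 67 68 40
f 43 68 67
f 35 48 64
f 48 31 63
f 64 63 39
f 48 63 64
f 37 55 56
f 55 35 52
f 56 52 36
f 55 52 56
f 38 61 57
f 61 37 53
f 57 53 30
f 61 53 57
f 72 71 74
f 72 74 73
f 74 71 75
f 74 75 73
f 75 71 76
f 75 76 73
f 76 71 77
f 76 77 73
f 77 71 78
f 77 78 73
f 78 71 79
f 78 79 73
f 79 71 80
f 79 80 73
f 80 71 81
f 80 81 73
f 81 71 82
f 81 82 73
f 82 71 83
f 82 83 73
f 83 71 84
f 83 84 73
f 84 71 72
f 84 72 73
f 86 88 85
f 89 86 85
f 85 88 87
f 87 89 85
f 86 92 88
f 90 86 89
f 90 92 86
f 88 92 87
f 91 89 87
f 87 92 91
f 91 90 89
f 92 90 91



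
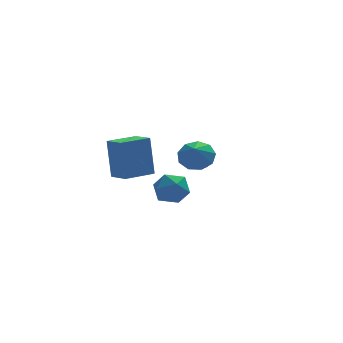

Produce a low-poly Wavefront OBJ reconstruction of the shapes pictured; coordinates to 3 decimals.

v -0.868 2.048 -3.611
v -0.235 1.737 -3.468
v -1.532 1.112 -2.709
v -0.269 2.007 -3.213
v -0.464 2.288 -3.065
v -0.767 2.504 -3.063
v -1.097 2.599 -3.208
v -1.366 2.546 -3.461
v -1.501 2.36 -3.754
v -1.467 2.09 -4.009
v -1.272 1.809 -4.157
v -0.968 1.592 -4.159
v -0.638 1.498 -4.014
v -0.37 1.551 -3.761
v -1.815 -0.965 -2.028
v -1.151 -0.753 -1.56
v -2.145 -1.695 -1.232
v -1.597 -0.414 -1.433
v -2.145 -0.332 -1.585
v -2.539 -0.547 -1.945
v -2.594 -0.957 -2.343
v -2.285 -1.371 -2.595
v -1.755 -1.595 -2.581
v -1.254 -1.524 -2.309
v -1.016 -1.191 -1.906
v -4.475 1.027 -4.049
v -4.536 1.571 -2.074
v -4.875 2.053 -4.344
v -4.936 2.597 -2.368
v -3.024 1.563 -4.152
v -3.085 2.107 -2.176
v -3.424 2.589 -4.446
v -3.485 3.133 -2.471
v -4.134 -3.395 -3.235
v -3.594 -2.71 -3.221
v -3.486 -3.93 -2.099
v -2.946 -3.245 -2.085
v -3.79 -3.139 -1.889
v -4.19 -2.809 -2.591
v -2.89 -3.831 -2.729
v -3.29 -3.501 -3.431
v -2.825 -2.98 -2.908
v -3.381 -2.552 -2.389
v -3.699 -4.088 -2.931
v -4.255 -3.66 -2.412
f 2 1 4
f 2 4 3
f 4 1 5
f 4 5 3
f 5 1 6
f 5 6 3
f 6 1 7
f 6 7 3
f 7 1 8
f 7 8 3
f 8 1 9
f 8 9 3
f 9 1 10
f 9 10 3
f 10 1 11
f 10 11 3
f 11 1 12
f 11 12 3
f 12 1 13
f 12 13 3
f 13 1 14
f 13 14 3
f 14 1 2
f 14 2 3
f 16 15 18
f 16 18 17
f 18 15 19
f 18 19 17
f 19 15 20
f 19 20 17
f 20 15 21
f 20 21 17
f 21 15 22
f 21 22 17
f 22 15 23
f 22 23 17
f 23 15 24
f 23 24 17
f 24 15 25
f 24 25 17
f 25 15 16
f 25 16 17
f 27 29 26
f 30 27 26
f 26 29 28
f 28 30 26
f 27 33 29
f 31 27 30
f 31 33 27
f 29 33 28
f 32 30 28
f 28 33 32
f 32 31 30
f 33 31 32
f 34 45 39
f 34 39 35
f 34 35 41
f 34 41 44
f 34 44 45
f 35 39 43
f 39 45 38
f 45 44 36
f 44 41 40
f 41 35 42
f 37 43 38
f 37 38 36
f 37 36 40
f 37 40 42
f 37 42 43
f 38 43 39
f 36 38 45
f 40 36 44
f 42 40 41
f 43 42 35



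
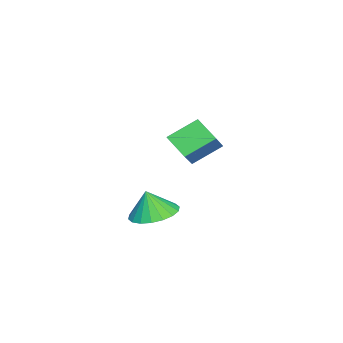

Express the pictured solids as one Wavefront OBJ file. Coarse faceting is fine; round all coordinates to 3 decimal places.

v 2.941 -3.709 -1.913
v 3.796 -4.349 -2.132
v 3.019 -4.031 -0.667
v 4.003 -3.922 -2.035
v 4 -3.452 -1.913
v 3.788 -3.033 -1.792
v 3.407 -2.749 -1.695
v 2.935 -2.654 -1.641
v 2.463 -2.768 -1.641
v 2.086 -3.069 -1.695
v 1.879 -3.496 -1.792
v 1.882 -3.966 -1.913
v 2.094 -4.385 -2.035
v 2.475 -4.67 -2.132
v 2.947 -4.765 -2.186
v 3.419 -4.65 -2.186
v -2.205 -4.52 -0.391
v -1.053 -4.485 0.57
v -2.987 -3.376 0.505
v -1.835 -3.341 1.466
v -1.605 -3.519 -1.146
v -0.453 -3.484 -0.185
v -2.387 -2.375 -0.25
v -1.235 -2.34 0.711
f 2 1 4
f 2 4 3
f 4 1 5
f 4 5 3
f 5 1 6
f 5 6 3
f 6 1 7
f 6 7 3
f 7 1 8
f 7 8 3
f 8 1 9
f 8 9 3
f 9 1 10
f 9 10 3
f 10 1 11
f 10 11 3
f 11 1 12
f 11 12 3
f 12 1 13
f 12 13 3
f 13 1 14
f 13 14 3
f 14 1 15
f 14 15 3
f 15 1 16
f 15 16 3
f 16 1 2
f 16 2 3
f 18 20 17
f 21 18 17
f 17 20 19
f 19 21 17
f 18 24 20
f 22 18 21
f 22 24 18
f 20 24 19
f 23 21 19
f 19 24 23
f 23 22 21
f 24 22 23



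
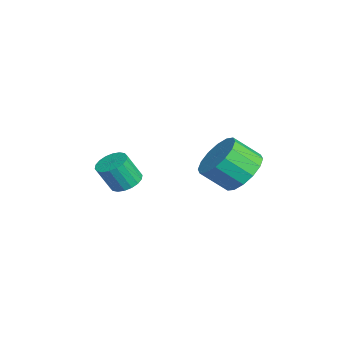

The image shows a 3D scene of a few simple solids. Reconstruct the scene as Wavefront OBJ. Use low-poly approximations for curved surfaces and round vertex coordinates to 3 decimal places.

v 1.217 3.955 -0.195
v 1.709 4.354 0.325
v 1.616 3.545 1.035
v 1.123 3.145 0.515
v 1.317 4.484 0.423
v 1.224 3.675 1.132
v 0.898 4.473 0.355
v 0.805 3.664 1.064
v 0.565 4.323 0.14
v 0.472 3.514 0.849
v 0.406 4.074 -0.165
v 0.313 3.265 0.544
v 0.464 3.793 -0.478
v 0.371 2.984 0.232
v 0.724 3.555 -0.715
v 0.631 2.746 -0.005
v 1.116 3.425 -0.812
v 1.023 2.616 -0.103
v 1.535 3.436 -0.744
v 1.442 2.627 -0.035
v 1.868 3.586 -0.529
v 1.775 2.777 0.18
v 2.027 3.835 -0.224
v 1.934 3.026 0.485
v 1.969 4.116 0.088
v 1.876 3.307 0.798
v -2.462 0.717 -2.537
v -2.202 0.272 -2.781
v -2.137 -0.202 -1.846
v -2.398 0.243 -1.603
v -2.008 0.423 -2.717
v -1.944 -0.05 -1.783
v -1.904 0.633 -2.619
v -1.84 0.159 -1.684
v -1.911 0.859 -2.504
v -1.847 0.385 -1.569
v -2.027 1.056 -2.395
v -1.963 0.583 -1.46
v -2.229 1.187 -2.315
v -2.165 0.713 -1.38
v -2.477 1.225 -2.279
v -2.413 0.751 -1.344
v -2.723 1.162 -2.294
v -2.658 0.688 -1.359
v -2.916 1.01 -2.357
v -2.852 0.537 -1.423
v -3.02 0.801 -2.456
v -2.956 0.327 -1.521
v -3.013 0.575 -2.571
v -2.949 0.101 -1.636
v -2.897 0.377 -2.68
v -2.833 -0.096 -1.745
v -2.695 0.247 -2.76
v -2.631 -0.227 -1.825
v -2.447 0.209 -2.796
v -2.383 -0.265 -1.861
f 2 1 5
f 2 5 3
f 3 5 6
f 3 6 4
f 5 1 7
f 5 7 6
f 6 7 8
f 6 8 4
f 7 1 9
f 7 9 8
f 8 9 10
f 8 10 4
f 9 1 11
f 9 11 10
f 10 11 12
f 10 12 4
f 11 1 13
f 11 13 12
f 12 13 14
f 12 14 4
f 13 1 15
f 13 15 14
f 14 15 16
f 14 16 4
f 15 1 17
f 15 17 16
f 16 17 18
f 16 18 4
f 17 1 19
f 17 19 18
f 18 19 20
f 18 20 4
f 19 1 21
f 19 21 20
f 20 21 22
f 20 22 4
f 21 1 23
f 21 23 22
f 22 23 24
f 22 24 4
f 23 1 25
f 23 25 24
f 24 25 26
f 24 26 4
f 25 1 2
f 25 2 26
f 26 2 3
f 26 3 4
f 28 27 31
f 28 31 29
f 29 31 32
f 29 32 30
f 31 27 33
f 31 33 32
f 32 33 34
f 32 34 30
f 33 27 35
f 33 35 34
f 34 35 36
f 34 36 30
f 35 27 37
f 35 37 36
f 36 37 38
f 36 38 30
f 37 27 39
f 37 39 38
f 38 39 40
f 38 40 30
f 39 27 41
f 39 41 40
f 40 41 42
f 40 42 30
f 41 27 43
f 41 43 42
f 42 43 44
f 42 44 30
f 43 27 45
f 43 45 44
f 44 45 46
f 44 46 30
f 45 27 47
f 45 47 46
f 46 47 48
f 46 48 30
f 47 27 49
f 47 49 48
f 48 49 50
f 48 50 30
f 49 27 51
f 49 51 50
f 50 51 52
f 50 52 30
f 51 27 53
f 51 53 52
f 52 53 54
f 52 54 30
f 53 27 55
f 53 55 54
f 54 55 56
f 54 56 30
f 55 27 28
f 55 28 56
f 56 28 29
f 56 29 30



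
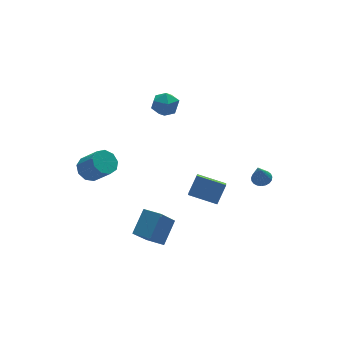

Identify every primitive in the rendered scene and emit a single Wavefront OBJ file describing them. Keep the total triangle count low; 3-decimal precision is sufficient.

v 4.059 -1.994 0.165
v 4.569 -2.226 0.269
v 3.621 -2.366 1.475
v 4.6 -2.003 0.343
v 4.538 -1.778 0.386
v 4.393 -1.591 0.391
v 4.19 -1.473 0.357
v 3.964 -1.446 0.289
v 3.755 -1.513 0.201
v 3.598 -1.663 0.105
v 3.521 -1.871 0.021
v 3.537 -2.099 -0.039
v 3.643 -2.31 -0.063
v 3.821 -2.466 -0.048
v 4.04 -2.54 0.004
v 4.262 -2.52 0.084
v 4.449 -2.409 0.178
v 2.326 -0.196 -2.697
v 1.959 -0.944 -2.143
v 1.048 0.784 -2.218
v 0.681 0.036 -1.664
v 3.039 0.224 -1.656
v 2.672 -0.524 -1.102
v 1.761 1.204 -1.177
v 1.394 0.456 -0.623
v -3.17 -3.744 -0.899
v -2.203 -2.972 0.147
v -3.796 -2.891 -0.95
v -2.83 -2.118 0.096
v -2.09 -3.042 -2.416
v -1.124 -2.269 -1.37
v -2.717 -2.188 -2.467
v -1.75 -1.416 -1.421
v -3.605 3.621 -0.752
v -3.094 3.269 -1.303
v -2.524 2.306 -0.159
v -3.035 2.659 0.392
v -2.839 3.712 -1.057
v -2.269 2.75 0.087
v -2.942 4.113 -0.669
v -2.372 3.151 0.475
v -3.355 4.284 -0.319
v -2.785 3.322 0.825
v -3.886 4.144 -0.172
v -3.315 3.182 0.972
v -4.285 3.76 -0.296
v -3.715 2.798 0.848
v -4.366 3.311 -0.634
v -3.796 2.349 0.51
v -4.091 3.007 -1.027
v -3.521 2.045 0.118
v -3.589 2.99 -1.291
v -3.019 2.028 -0.147
v 1.087 4.395 2.661
v 1.579 4.264 3.382
v 0.361 3.196 2.938
v 0.853 3.065 3.659
v 0.276 3.734 3.634
v 0.725 4.475 3.462
v 1.215 2.985 2.858
v 1.664 3.726 2.686
v 1.658 3.392 3.504
v 1.078 3.855 3.984
v 0.862 3.605 2.336
v 0.282 4.068 2.816
f 2 1 4
f 2 4 3
f 4 1 5
f 4 5 3
f 5 1 6
f 5 6 3
f 6 1 7
f 6 7 3
f 7 1 8
f 7 8 3
f 8 1 9
f 8 9 3
f 9 1 10
f 9 10 3
f 10 1 11
f 10 11 3
f 11 1 12
f 11 12 3
f 12 1 13
f 12 13 3
f 13 1 14
f 13 14 3
f 14 1 15
f 14 15 3
f 15 1 16
f 15 16 3
f 16 1 17
f 16 17 3
f 17 1 2
f 17 2 3
f 19 21 18
f 22 19 18
f 18 21 20
f 20 22 18
f 19 25 21
f 23 19 22
f 23 25 19
f 21 25 20
f 24 22 20
f 20 25 24
f 24 23 22
f 25 23 24
f 27 29 26
f 30 27 26
f 26 29 28
f 28 30 26
f 27 33 29
f 31 27 30
f 31 33 27
f 29 33 28
f 32 30 28
f 28 33 32
f 32 31 30
f 33 31 32
f 35 34 38
f 35 38 36
f 36 38 39
f 36 39 37
f 38 34 40
f 38 40 39
f 39 40 41
f 39 41 37
f 40 34 42
f 40 42 41
f 41 42 43
f 41 43 37
f 42 34 44
f 42 44 43
f 43 44 45
f 43 45 37
f 44 34 46
f 44 46 45
f 45 46 47
f 45 47 37
f 46 34 48
f 46 48 47
f 47 48 49
f 47 49 37
f 48 34 50
f 48 50 49
f 49 50 51
f 49 51 37
f 50 34 52
f 50 52 51
f 51 52 53
f 51 53 37
f 52 34 35
f 52 35 53
f 53 35 36
f 53 36 37
f 54 65 59
f 54 59 55
f 54 55 61
f 54 61 64
f 54 64 65
f 55 59 63
f 59 65 58
f 65 64 56
f 64 61 60
f 61 55 62
f 57 63 58
f 57 58 56
f 57 56 60
f 57 60 62
f 57 62 63
f 58 63 59
f 56 58 65
f 60 56 64
f 62 60 61
f 63 62 55



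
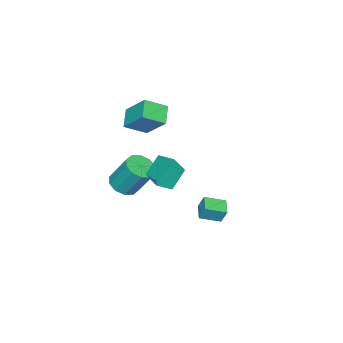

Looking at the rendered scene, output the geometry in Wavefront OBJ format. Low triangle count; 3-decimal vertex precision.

v 0.572 -0.388 2.507
v 1.298 -0.909 3.04
v 1.414 0.885 2.605
v 2.14 0.365 3.138
v 1.26 -0.745 1.222
v 1.986 -1.265 1.755
v 2.102 0.529 1.32
v 2.828 0.008 1.853
v -0.175 -4.291 -1.409
v 0.639 -4.701 -1.107
v 0.529 -3.578 0.711
v -0.285 -3.169 0.409
v 0.781 -4.207 -1.404
v 0.671 -3.084 0.415
v 0.558 -3.745 -1.702
v 0.448 -2.622 0.116
v 0.055 -3.492 -1.889
v -0.055 -2.369 -0.07
v -0.536 -3.545 -1.892
v -0.646 -2.422 -0.074
v -0.989 -3.882 -1.711
v -1.099 -2.759 0.107
v -1.131 -4.376 -1.415
v -1.241 -3.253 0.404
v -0.908 -4.838 -1.116
v -1.018 -3.715 0.702
v -0.405 -5.091 -0.93
v -0.515 -3.968 0.889
v 0.186 -5.038 -0.926
v 0.076 -3.915 0.892
v 1.323 3.06 0.255
v 1.332 3.446 1.124
v 2.109 3.638 -0.009
v 2.117 4.024 0.859
v 2.103 2.176 0.641
v 2.111 2.562 1.509
v 2.888 2.754 0.376
v 2.897 3.14 1.245
v -2.583 -4.226 2.958
v -1.588 -5.096 3.688
v -2.354 -2.776 4.375
v -1.359 -3.647 5.105
v -1.601 -3.693 2.255
v -0.606 -4.564 2.985
v -1.372 -2.244 3.672
v -0.377 -3.114 4.402
f 2 4 1
f 5 2 1
f 1 4 3
f 3 5 1
f 2 8 4
f 6 2 5
f 6 8 2
f 4 8 3
f 7 5 3
f 3 8 7
f 7 6 5
f 8 6 7
f 10 9 13
f 10 13 11
f 11 13 14
f 11 14 12
f 13 9 15
f 13 15 14
f 14 15 16
f 14 16 12
f 15 9 17
f 15 17 16
f 16 17 18
f 16 18 12
f 17 9 19
f 17 19 18
f 18 19 20
f 18 20 12
f 19 9 21
f 19 21 20
f 20 21 22
f 20 22 12
f 21 9 23
f 21 23 22
f 22 23 24
f 22 24 12
f 23 9 25
f 23 25 24
f 24 25 26
f 24 26 12
f 25 9 27
f 25 27 26
f 26 27 28
f 26 28 12
f 27 9 29
f 27 29 28
f 28 29 30
f 28 30 12
f 29 9 10
f 29 10 30
f 30 10 11
f 30 11 12
f 32 34 31
f 35 32 31
f 31 34 33
f 33 35 31
f 32 38 34
f 36 32 35
f 36 38 32
f 34 38 33
f 37 35 33
f 33 38 37
f 37 36 35
f 38 36 37
f 40 42 39
f 43 40 39
f 39 42 41
f 41 43 39
f 40 46 42
f 44 40 43
f 44 46 40
f 42 46 41
f 45 43 41
f 41 46 45
f 45 44 43
f 46 44 45



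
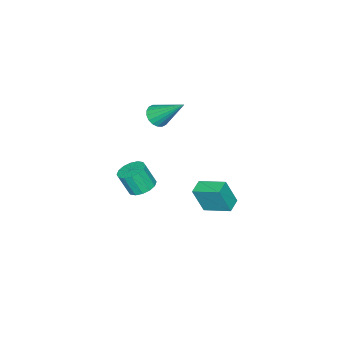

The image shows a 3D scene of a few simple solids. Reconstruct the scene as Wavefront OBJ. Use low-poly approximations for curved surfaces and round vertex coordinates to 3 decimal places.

v 1.932 -1.734 -1.478
v 2.673 -1.581 -1.548
v 2.889 -2.092 -0.372
v 2.148 -2.246 -0.302
v 2.518 -1.261 -1.38
v 2.734 -1.772 -0.204
v 2.206 -1.067 -1.238
v 2.422 -1.578 -0.063
v 1.821 -1.053 -1.161
v 2.037 -1.564 0.015
v 1.465 -1.221 -1.168
v 1.681 -1.732 0.007
v 1.234 -1.526 -1.259
v 1.451 -2.037 -0.083
v 1.191 -1.888 -1.408
v 1.407 -2.399 -0.232
v 1.346 -2.208 -1.576
v 1.562 -2.719 -0.4
v 1.658 -2.402 -1.717
v 1.874 -2.913 -0.542
v 2.043 -2.416 -1.795
v 2.259 -2.927 -0.619
v 2.399 -2.248 -1.787
v 2.615 -2.759 -0.612
v 2.629 -1.943 -1.697
v 2.846 -2.454 -0.521
v -1.986 -0.427 -4.563
v -1.616 -0.885 -3.076
v -2.22 1.039 -4.054
v -1.851 0.581 -2.566
v -1.149 -0.241 -4.714
v -0.78 -0.699 -3.226
v -1.384 1.225 -4.204
v -1.014 0.767 -2.717
v -0.365 -2.504 2.017
v 0.215 -2.734 2.313
v -0.495 -0.996 3.443
v 0.319 -2.53 2.107
v 0.287 -2.322 1.884
v 0.127 -2.15 1.687
v -0.131 -2.047 1.555
v -0.435 -2.036 1.515
v -0.726 -2.117 1.574
v -0.944 -2.275 1.721
v -1.048 -2.478 1.926
v -1.017 -2.686 2.15
v -0.856 -2.859 2.347
v -0.598 -2.961 2.478
v -0.294 -2.972 2.519
v -0.004 -2.891 2.459
f 2 1 5
f 2 5 3
f 3 5 6
f 3 6 4
f 5 1 7
f 5 7 6
f 6 7 8
f 6 8 4
f 7 1 9
f 7 9 8
f 8 9 10
f 8 10 4
f 9 1 11
f 9 11 10
f 10 11 12
f 10 12 4
f 11 1 13
f 11 13 12
f 12 13 14
f 12 14 4
f 13 1 15
f 13 15 14
f 14 15 16
f 14 16 4
f 15 1 17
f 15 17 16
f 16 17 18
f 16 18 4
f 17 1 19
f 17 19 18
f 18 19 20
f 18 20 4
f 19 1 21
f 19 21 20
f 20 21 22
f 20 22 4
f 21 1 23
f 21 23 22
f 22 23 24
f 22 24 4
f 23 1 25
f 23 25 24
f 24 25 26
f 24 26 4
f 25 1 2
f 25 2 26
f 26 2 3
f 26 3 4
f 28 30 27
f 31 28 27
f 27 30 29
f 29 31 27
f 28 34 30
f 32 28 31
f 32 34 28
f 30 34 29
f 33 31 29
f 29 34 33
f 33 32 31
f 34 32 33
f 36 35 38
f 36 38 37
f 38 35 39
f 38 39 37
f 39 35 40
f 39 40 37
f 40 35 41
f 40 41 37
f 41 35 42
f 41 42 37
f 42 35 43
f 42 43 37
f 43 35 44
f 43 44 37
f 44 35 45
f 44 45 37
f 45 35 46
f 45 46 37
f 46 35 47
f 46 47 37
f 47 35 48
f 47 48 37
f 48 35 49
f 48 49 37
f 49 35 50
f 49 50 37
f 50 35 36
f 50 36 37



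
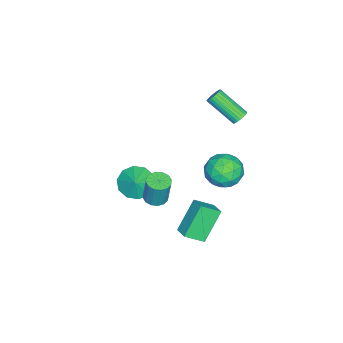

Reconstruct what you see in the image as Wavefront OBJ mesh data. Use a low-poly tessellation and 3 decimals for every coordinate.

v 0.358 -1.65 -4.171
v 0.998 -1.239 -4.88
v 1.062 -1.43 -3.409
v 0.616 -0.77 -4.662
v 0.135 -0.637 -4.256
v -0.26 -0.891 -3.818
v -0.419 -1.435 -3.514
v -0.282 -2.061 -3.461
v 0.1 -2.529 -3.679
v 0.581 -2.662 -4.085
v 0.976 -2.408 -4.524
v 1.135 -1.864 -4.828
v 3.007 0.515 -2.066
v 3.592 0.208 -2.079
v 3.757 0.459 -0.466
v 3.173 0.765 -0.454
v 3.663 0.537 -2.137
v 3.829 0.788 -0.525
v 3.559 0.86 -2.176
v 3.724 1.11 -0.564
v 3.307 1.091 -2.186
v 3.472 1.341 -0.574
v 2.974 1.167 -2.164
v 3.14 1.417 -0.552
v 2.651 1.068 -2.115
v 2.816 1.318 -0.503
v 2.423 0.821 -2.054
v 2.588 1.072 -0.441
v 2.351 0.492 -1.995
v 2.517 0.743 -0.383
v 2.456 0.17 -1.956
v 2.621 0.42 -0.344
v 2.708 -0.061 -1.946
v 2.873 0.189 -0.334
v 3.04 -0.137 -1.968
v 3.206 0.113 -0.356
v 3.364 -0.038 -2.017
v 3.529 0.212 -0.405
v -2.866 2.982 0.151
v -2.624 3.231 0.525
v -2.853 1.646 1.724
v -3.094 1.398 1.349
v -2.813 3.283 0.559
v -3.042 1.699 1.758
v -3.01 3.29 0.531
v -3.238 1.706 1.729
v -3.185 3.251 0.444
v -3.413 1.666 1.643
v -3.311 3.17 0.314
v -3.54 1.585 1.512
v -3.37 3.061 0.158
v -3.598 1.476 1.357
v -3.351 2.939 0.001
v -3.58 1.355 1.2
v -3.259 2.825 -0.133
v -3.488 1.24 1.066
v -3.107 2.734 -0.224
v -3.336 1.149 0.975
v -2.918 2.681 -0.258
v -3.147 1.097 0.941
v -2.722 2.674 -0.229
v -2.95 1.09 0.969
v -2.547 2.714 -0.143
v -2.775 1.129 1.056
v -2.42 2.795 -0.012
v -2.649 1.21 1.186
v -2.362 2.904 0.143
v -2.59 1.319 1.342
v -2.38 3.025 0.3
v -2.609 1.441 1.499
v -2.472 3.14 0.434
v -2.701 1.555 1.633
v -1.256 3.598 -3.211
v -0.513 2.75 -3.418
v -2.667 2.41 -3.402
v -1.924 1.562 -3.609
v -1.99 2.024 -2.562
v -1.118 2.758 -2.444
v -2.062 2.402 -4.376
v -1.19 3.136 -4.258
v -1.012 2.01 -4.137
v -0.967 1.777 -3.016
v -2.213 3.383 -3.804
v -2.168 3.15 -2.683
v -0.761 3.278 -3.298
v -2.419 1.882 -3.522
v -2.458 2.153 -2.907
v -2.022 1.655 -3.028
v -1.116 3.283 -2.725
v -0.68 2.785 -2.847
v -1.547 2.358 -2.344
v -2.5 2.375 -3.973
v -2.064 1.877 -4.095
v -1.158 3.505 -3.792
v -0.722 3.007 -3.913
v -1.633 2.802 -4.476
v -0.617 2.345 -3.842
v -1.447 1.647 -3.954
v -1.528 2.14 -4.405
v -1.015 2.572 -4.336
v -0.591 2.208 -3.183
v -1.42 1.509 -3.295
v -1.459 1.781 -2.68
v -0.946 2.213 -2.611
v -0.884 1.773 -3.606
v -1.76 3.651 -3.525
v -2.589 2.952 -3.637
v -2.234 2.947 -4.209
v -1.721 3.379 -4.14
v -1.733 3.513 -2.866
v -2.563 2.815 -2.978
v -2.165 2.588 -2.484
v -1.652 3.02 -2.415
v -2.296 3.387 -3.214
v 4.449 2.25 -2.826
v 3.261 2.684 -1.264
v 3.905 3.135 -3.486
v 2.717 3.569 -1.924
v 5.083 2.871 -2.516
v 3.895 3.305 -0.954
v 4.539 3.756 -3.176
v 3.351 4.19 -1.614
f 2 1 4
f 2 4 3
f 4 1 5
f 4 5 3
f 5 1 6
f 5 6 3
f 6 1 7
f 6 7 3
f 7 1 8
f 7 8 3
f 8 1 9
f 8 9 3
f 9 1 10
f 9 10 3
f 10 1 11
f 10 11 3
f 11 1 12
f 11 12 3
f 12 1 2
f 12 2 3
f 14 13 17
f 14 17 15
f 15 17 18
f 15 18 16
f 17 13 19
f 17 19 18
f 18 19 20
f 18 20 16
f 19 13 21
f 19 21 20
f 20 21 22
f 20 22 16
f 21 13 23
f 21 23 22
f 22 23 24
f 22 24 16
f 23 13 25
f 23 25 24
f 24 25 26
f 24 26 16
f 25 13 27
f 25 27 26
f 26 27 28
f 26 28 16
f 27 13 29
f 27 29 28
f 28 29 30
f 28 30 16
f 29 13 31
f 29 31 30
f 30 31 32
f 30 32 16
f 31 13 33
f 31 33 32
f 32 33 34
f 32 34 16
f 33 13 35
f 33 35 34
f 34 35 36
f 34 36 16
f 35 13 37
f 35 37 36
f 36 37 38
f 36 38 16
f 37 13 14
f 37 14 38
f 38 14 15
f 38 15 16
f 40 39 43
f 40 43 41
f 41 43 44
f 41 44 42
f 43 39 45
f 43 45 44
f 44 45 46
f 44 46 42
f 45 39 47
f 45 47 46
f 46 47 48
f 46 48 42
f 47 39 49
f 47 49 48
f 48 49 50
f 48 50 42
f 49 39 51
f 49 51 50
f 50 51 52
f 50 52 42
f 51 39 53
f 51 53 52
f 52 53 54
f 52 54 42
f 53 39 55
f 53 55 54
f 54 55 56
f 54 56 42
f 55 39 57
f 55 57 56
f 56 57 58
f 56 58 42
f 57 39 59
f 57 59 58
f 58 59 60
f 58 60 42
f 59 39 61
f 59 61 60
f 60 61 62
f 60 62 42
f 61 39 63
f 61 63 62
f 62 63 64
f 62 64 42
f 63 39 65
f 63 65 64
f 64 65 66
f 64 66 42
f 65 39 67
f 65 67 66
f 66 67 68
f 66 68 42
f 67 39 69
f 67 69 68
f 68 69 70
f 68 70 42
f 69 39 71
f 69 71 70
f 70 71 72
f 70 72 42
f 71 39 40
f 71 40 72
f 72 40 41
f 72 41 42
f 73 110 89
f 110 84 113
f 89 113 78
f 110 113 89
f 73 89 85
f 89 78 90
f 85 90 74
f 89 90 85
f 73 85 94
f 85 74 95
f 94 95 80
f 85 95 94
f 73 94 106
f 94 80 109
f 106 109 83
f 94 109 106
f 73 106 110
f 106 83 114
f 110 114 84
f 106 114 110
f 74 90 101
f 90 78 104
f 101 104 82
f 90 104 101
f 78 113 91
f 113 84 112
f 91 112 77
f 113 112 91
f 84 114 111
f 114 83 107
f 111 107 75
f 114 107 111
f 83 109 108
f 109 80 96
f 108 96 79
f 109 96 108
f 80 95 100
f 95 74 97
f 100 97 81
f 95 97 100
f 76 102 88
f 102 82 103
f 88 103 77
f 102 103 88
f 76 88 86
f 88 77 87
f 86 87 75
f 88 87 86
f 76 86 93
f 86 75 92
f 93 92 79
f 86 92 93
f 76 93 98
f 93 79 99
f 98 99 81
f 93 99 98
f 76 98 102
f 98 81 105
f 102 105 82
f 98 105 102
f 77 103 91
f 103 82 104
f 91 104 78
f 103 104 91
f 75 87 111
f 87 77 112
f 111 112 84
f 87 112 111
f 79 92 108
f 92 75 107
f 108 107 83
f 92 107 108
f 81 99 100
f 99 79 96
f 100 96 80
f 99 96 100
f 82 105 101
f 105 81 97
f 101 97 74
f 105 97 101
f 116 118 115
f 119 116 115
f 115 118 117
f 117 119 115
f 116 122 118
f 120 116 119
f 120 122 116
f 118 122 117
f 121 119 117
f 117 122 121
f 121 120 119
f 122 120 121



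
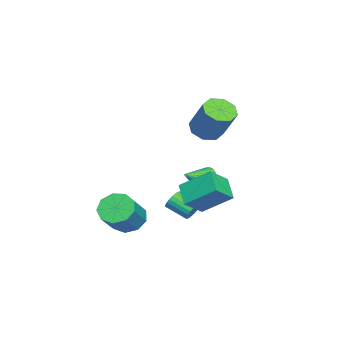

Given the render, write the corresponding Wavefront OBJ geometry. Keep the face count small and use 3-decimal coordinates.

v -2.262 0.567 2.223
v -1.442 0.597 1.808
v -0.617 1.503 3.501
v -1.438 1.473 3.917
v -1.827 1.174 1.686
v -1.003 2.08 3.38
v -2.467 1.395 1.88
v -1.642 2.302 3.573
v -2.987 1.131 2.275
v -2.162 2.037 3.968
v -3.083 0.537 2.639
v -2.258 1.443 4.332
v -2.697 -0.04 2.76
v -1.873 0.866 4.454
v -2.058 -0.262 2.567
v -1.233 0.645 4.26
v -1.538 0.003 2.172
v -0.713 0.909 3.865
v 0.79 -2.581 -2.977
v 1.272 -3.186 -3.595
v 2.631 -3.385 -2.341
v 2.15 -2.779 -1.723
v 1.464 -2.546 -3.702
v 2.823 -2.744 -2.448
v 1.341 -1.921 -3.469
v 2.7 -2.12 -2.215
v 0.96 -1.606 -3.007
v 2.32 -1.805 -1.753
v 0.5 -1.746 -2.53
v 1.859 -1.945 -1.276
v 0.176 -2.277 -2.263
v 1.535 -2.476 -1.009
v 0.139 -2.95 -2.329
v 1.498 -3.149 -1.075
v 0.407 -3.45 -2.699
v 1.766 -3.649 -1.445
v 0.854 -3.543 -3.199
v 2.214 -3.742 -1.945
v -1.009 0.85 -0.747
v -0.383 1.186 -1.137
v -0.151 -0.01 -0.113
v -0.397 1.365 -0.877
v -0.504 1.465 -0.597
v -0.687 1.472 -0.34
v -0.92 1.384 -0.145
v -1.166 1.214 -0.041
v -1.388 0.99 -0.045
v -1.553 0.744 -0.157
v -1.634 0.514 -0.358
v -1.621 0.335 -0.618
v -1.514 0.235 -0.898
v -1.33 0.228 -1.155
v -1.098 0.316 -1.35
v -0.851 0.485 -1.453
v -0.629 0.71 -1.449
v -0.465 0.956 -1.338
v 0.12 0.543 -2.451
v 0.465 0.263 -2.84
v 0.185 -0.863 -2.277
v -0.16 -0.583 -1.889
v 0.623 0.315 -2.659
v 0.343 -0.812 -2.096
v 0.694 0.405 -2.442
v 0.414 -0.721 -1.879
v 0.665 0.52 -2.227
v 0.385 -0.607 -1.664
v 0.542 0.638 -2.051
v 0.262 -0.488 -1.488
v 0.347 0.741 -1.944
v 0.067 -0.386 -1.381
v 0.112 0.809 -1.924
v -0.168 -0.318 -1.362
v -0.122 0.831 -1.996
v -0.402 -0.296 -1.434
v -0.313 0.803 -2.147
v -0.594 -0.323 -1.584
v -0.43 0.731 -2.35
v -0.71 -0.396 -1.788
v -0.452 0.626 -2.571
v -0.732 -0.501 -2.008
v -0.374 0.507 -2.771
v -0.655 -0.62 -2.208
v -0.212 0.394 -2.916
v -0.492 -0.733 -2.353
v 0.008 0.307 -2.98
v -0.272 -0.82 -2.418
v 0.248 0.261 -2.953
v -0.032 -0.866 -2.391
v 1.88 0.275 0.052
v 1.877 1.81 1.155
v 0.924 0.895 -0.812
v 0.921 2.429 0.291
v 2.899 0.811 -0.691
v 2.896 2.345 0.412
v 1.943 1.43 -1.555
v 1.94 2.965 -0.452
f 2 1 5
f 2 5 3
f 3 5 6
f 3 6 4
f 5 1 7
f 5 7 6
f 6 7 8
f 6 8 4
f 7 1 9
f 7 9 8
f 8 9 10
f 8 10 4
f 9 1 11
f 9 11 10
f 10 11 12
f 10 12 4
f 11 1 13
f 11 13 12
f 12 13 14
f 12 14 4
f 13 1 15
f 13 15 14
f 14 15 16
f 14 16 4
f 15 1 17
f 15 17 16
f 16 17 18
f 16 18 4
f 17 1 2
f 17 2 18
f 18 2 3
f 18 3 4
f 20 19 23
f 20 23 21
f 21 23 24
f 21 24 22
f 23 19 25
f 23 25 24
f 24 25 26
f 24 26 22
f 25 19 27
f 25 27 26
f 26 27 28
f 26 28 22
f 27 19 29
f 27 29 28
f 28 29 30
f 28 30 22
f 29 19 31
f 29 31 30
f 30 31 32
f 30 32 22
f 31 19 33
f 31 33 32
f 32 33 34
f 32 34 22
f 33 19 35
f 33 35 34
f 34 35 36
f 34 36 22
f 35 19 37
f 35 37 36
f 36 37 38
f 36 38 22
f 37 19 20
f 37 20 38
f 38 20 21
f 38 21 22
f 40 39 42
f 40 42 41
f 42 39 43
f 42 43 41
f 43 39 44
f 43 44 41
f 44 39 45
f 44 45 41
f 45 39 46
f 45 46 41
f 46 39 47
f 46 47 41
f 47 39 48
f 47 48 41
f 48 39 49
f 48 49 41
f 49 39 50
f 49 50 41
f 50 39 51
f 50 51 41
f 51 39 52
f 51 52 41
f 52 39 53
f 52 53 41
f 53 39 54
f 53 54 41
f 54 39 55
f 54 55 41
f 55 39 56
f 55 56 41
f 56 39 40
f 56 40 41
f 58 57 61
f 58 61 59
f 59 61 62
f 59 62 60
f 61 57 63
f 61 63 62
f 62 63 64
f 62 64 60
f 63 57 65
f 63 65 64
f 64 65 66
f 64 66 60
f 65 57 67
f 65 67 66
f 66 67 68
f 66 68 60
f 67 57 69
f 67 69 68
f 68 69 70
f 68 70 60
f 69 57 71
f 69 71 70
f 70 71 72
f 70 72 60
f 71 57 73
f 71 73 72
f 72 73 74
f 72 74 60
f 73 57 75
f 73 75 74
f 74 75 76
f 74 76 60
f 75 57 77
f 75 77 76
f 76 77 78
f 76 78 60
f 77 57 79
f 77 79 78
f 78 79 80
f 78 80 60
f 79 57 81
f 79 81 80
f 80 81 82
f 80 82 60
f 81 57 83
f 81 83 82
f 82 83 84
f 82 84 60
f 83 57 85
f 83 85 84
f 84 85 86
f 84 86 60
f 85 57 87
f 85 87 86
f 86 87 88
f 86 88 60
f 87 57 58
f 87 58 88
f 88 58 59
f 88 59 60
f 90 92 89
f 93 90 89
f 89 92 91
f 91 93 89
f 90 96 92
f 94 90 93
f 94 96 90
f 92 96 91
f 95 93 91
f 91 96 95
f 95 94 93
f 96 94 95

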